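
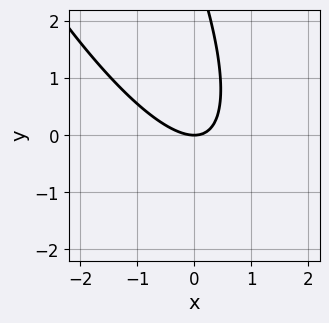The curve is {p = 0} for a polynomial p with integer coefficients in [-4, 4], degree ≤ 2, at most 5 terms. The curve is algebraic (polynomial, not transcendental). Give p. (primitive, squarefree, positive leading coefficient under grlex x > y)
1. Degree: the shape is more complex than any degree-1 curve, so deg p = 2.
2. Observable constraints: one x-axis crossing is at x = 0; it meets the y-axis at y = 0 (among the integer gridlines).
3. Matching integer coefficients to the picture gives p.

3*x^2 + 3*x*y + y^2 - 3*y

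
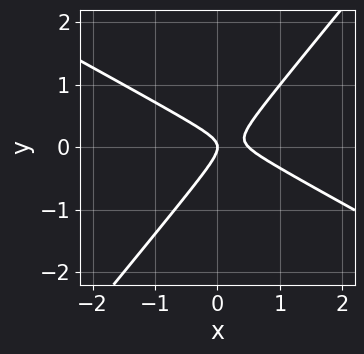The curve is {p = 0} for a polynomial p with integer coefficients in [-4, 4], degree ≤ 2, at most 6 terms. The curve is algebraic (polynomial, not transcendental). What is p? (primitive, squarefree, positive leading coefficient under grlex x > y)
Degree: no degree-1 curve has this shape, so deg p = 2.
From the axis intercepts and sections: it crosses the y-axis at the gridline y = 0; one x-axis crossing is at x = 0.
These observations pin down the coefficients.

2*x^2 + 2*x*y - 3*y^2 - x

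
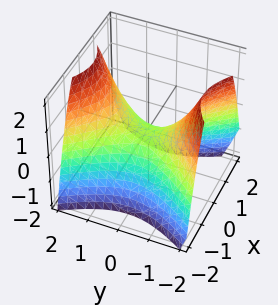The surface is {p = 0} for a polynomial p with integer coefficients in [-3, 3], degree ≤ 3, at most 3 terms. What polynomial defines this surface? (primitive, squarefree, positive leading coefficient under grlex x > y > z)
deg p = 2. A hyperbolic paraboloid; a quadric.
Symmetries: mirror symmetry y ↦ −y ⇒ only even powers of y; the x ↦ −x reflection is a symmetry, so x appears only in even powers.
Reading off the gridlines: it meets the x-axis at x = 0 (among the integer gridlines); one y-axis crossing is at y = 0.
Assembling these constraints gives the stated polynomial.

3*x^2 - 2*y^2 + 3*z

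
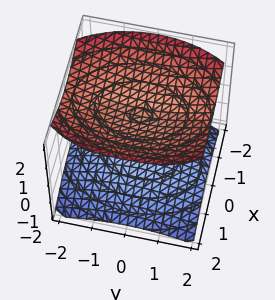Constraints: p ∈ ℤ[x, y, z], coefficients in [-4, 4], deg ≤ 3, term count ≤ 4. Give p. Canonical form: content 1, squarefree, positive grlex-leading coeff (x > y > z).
(a) The picture has 2 separate pieces. Treating them together as one polynomial.
(b) deg p = 2. Two sheets facing apart; a quadric.
(c) Symmetries: mirror symmetry y ↦ −y ⇒ only even powers of y; mirror symmetry x ↦ −x ⇒ only even powers of x; mirror symmetry z ↦ −z ⇒ only even powers of z.
(d) Against the integer gridlines: among the integer gridlines, it crosses the z-axis at z ∈ {-1, 1}; no y-intercept at any integer in the box.
(e) Matching integer coefficients to the picture gives p.

2*x^2 + y^2 - 3*z^2 + 3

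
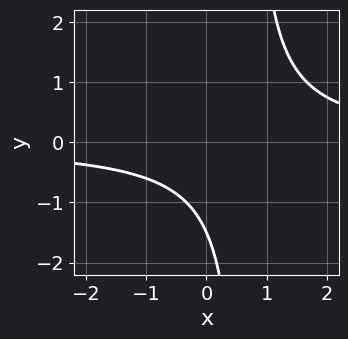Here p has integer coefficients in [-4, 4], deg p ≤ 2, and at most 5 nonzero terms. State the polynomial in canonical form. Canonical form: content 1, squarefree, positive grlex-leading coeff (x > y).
(a) Degree: the shape is more complex than any degree-1 curve, so deg p = 2.
(b) From the axis intercepts and sections: the curve avoids every integer x-axis point in the box.
(c) Fitting integer coefficients to these (and the overall shape) gives p.

3*x*y - 2*y - 3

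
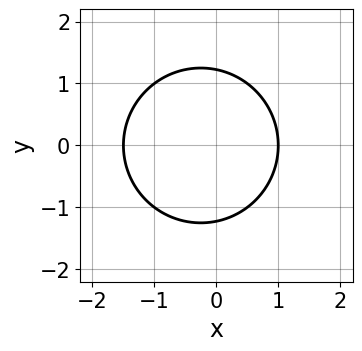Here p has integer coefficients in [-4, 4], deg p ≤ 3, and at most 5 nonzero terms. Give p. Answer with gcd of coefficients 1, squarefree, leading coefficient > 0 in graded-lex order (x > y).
2*x^2 + 2*y^2 + x - 3

Degree: the shape is more complex than any degree-1 curve, so deg p = 2.
Symmetries: mirror symmetry y ↦ −y ⇒ only even powers of y.
Checking where it meets the axes: it meets the x-axis at x = 1 (among the integer gridlines).
Assembling these constraints gives the stated polynomial.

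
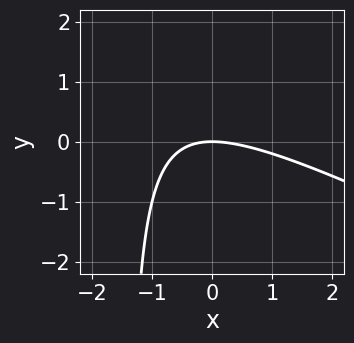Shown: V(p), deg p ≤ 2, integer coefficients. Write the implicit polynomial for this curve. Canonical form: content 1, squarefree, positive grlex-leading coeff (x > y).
x^2 + 2*x*y + 3*y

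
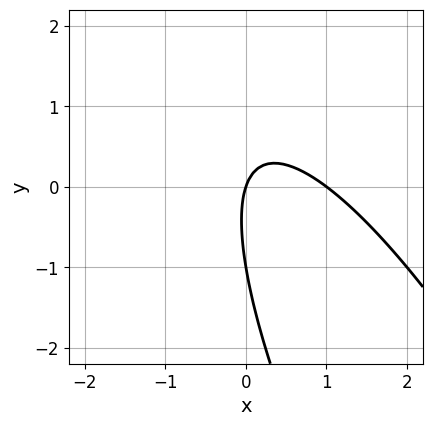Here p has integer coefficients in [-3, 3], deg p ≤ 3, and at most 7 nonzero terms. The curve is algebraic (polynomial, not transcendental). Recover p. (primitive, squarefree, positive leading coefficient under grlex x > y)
3*x^2 + 3*x*y + y^2 - 3*x + y

1. deg p = 2.
2. Observable constraints: the y-axis gridline crossings are at y ∈ {-1, 0}; among the integer gridlines, it crosses the x-axis at x ∈ {0, 1}.
3. The integer polynomial consistent with all of this is the stated p.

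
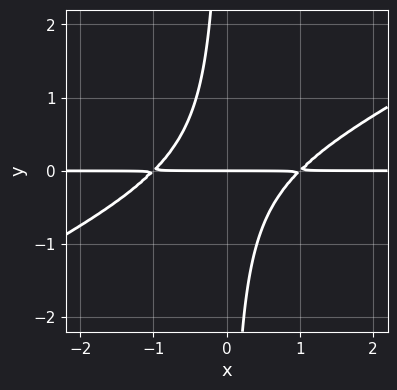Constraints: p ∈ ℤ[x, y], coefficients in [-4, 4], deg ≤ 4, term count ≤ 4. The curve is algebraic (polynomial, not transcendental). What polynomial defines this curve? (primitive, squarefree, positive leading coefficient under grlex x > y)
x^2*y - 2*x*y^2 - y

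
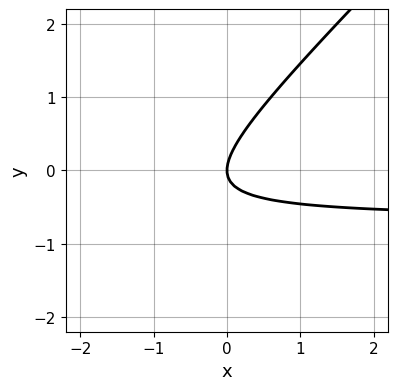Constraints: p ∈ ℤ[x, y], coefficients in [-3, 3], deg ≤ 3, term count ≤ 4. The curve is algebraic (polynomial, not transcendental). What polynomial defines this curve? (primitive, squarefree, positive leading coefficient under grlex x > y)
First, the degree is 2 — no degree-1 curve has this shape.
Then, from the visible intercepts: it crosses the y-axis at the gridline y = 0; one x-axis crossing is at x = 0.
Finally, fitting integer coefficients to these (and the overall shape) gives p.

3*x*y - 3*y^2 + 2*x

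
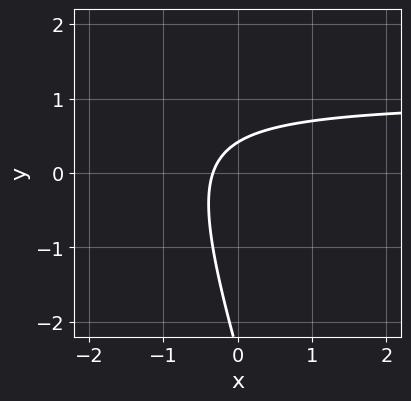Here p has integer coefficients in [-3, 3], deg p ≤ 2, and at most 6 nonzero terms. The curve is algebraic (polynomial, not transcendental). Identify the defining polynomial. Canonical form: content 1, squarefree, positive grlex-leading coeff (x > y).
First, degree: a generic line meets the curve in up to 2 points, so deg p = 2.
Finally, the integer polynomial consistent with all of this is the stated p.

3*x*y + y^2 - 3*x + 2*y - 1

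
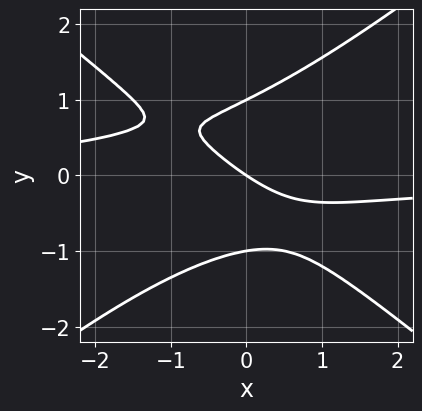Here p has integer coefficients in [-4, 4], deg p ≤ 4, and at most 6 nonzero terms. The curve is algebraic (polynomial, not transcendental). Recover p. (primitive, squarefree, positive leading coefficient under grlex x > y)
2*x^2*y - 3*y^3 + x*y + 2*x + 3*y

The degree is 3 — a generic line meets the curve in up to 3 points.
Against the integer gridlines: it meets the x-axis at x = 0 (among the integer gridlines); the y-axis gridline crossings are at y ∈ {-1, 0, 1}.
Assembling these constraints gives the stated polynomial.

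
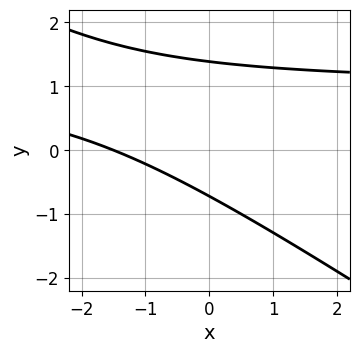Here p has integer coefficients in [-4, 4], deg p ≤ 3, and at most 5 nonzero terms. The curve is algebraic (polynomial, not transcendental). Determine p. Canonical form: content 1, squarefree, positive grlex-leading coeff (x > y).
2*x*y + 3*y^2 - 2*x - 2*y - 3

First, degree: the shape is more complex than any degree-1 curve, so deg p = 2.
Finally, matching integer coefficients to the picture gives p.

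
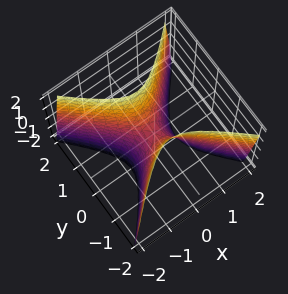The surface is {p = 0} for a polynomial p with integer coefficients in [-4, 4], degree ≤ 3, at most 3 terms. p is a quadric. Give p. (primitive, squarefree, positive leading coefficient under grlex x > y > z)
3*x^2 - 3*y^2 + z

(a) deg p = 2. A hyperbolic paraboloid; a quadric.
(b) Symmetries: it's symmetric under y → −y, forcing even powers of y; it's symmetric under x → −x, forcing even powers of x.
(c) From the axis intercepts and sections: it crosses the z-axis at the gridline z = 0; it crosses the x-axis at the gridline x = 0; it meets the y-axis at y = 0 (among the integer gridlines).
(d) Together with the visible shape, these determine p as stated.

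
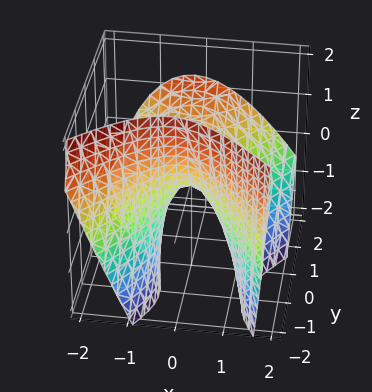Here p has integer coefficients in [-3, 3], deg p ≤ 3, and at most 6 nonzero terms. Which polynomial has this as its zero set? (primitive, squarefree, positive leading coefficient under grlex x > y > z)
Degree: no degree-1 surface has this shape, so deg p = 2.
Reading off the gridlines: one z-axis crossing is at z = 0; one y-axis crossing is at y = 0.
Putting this together gives p.

3*x^2 + x*z - 2*y^2 + 2*y*z + 2*z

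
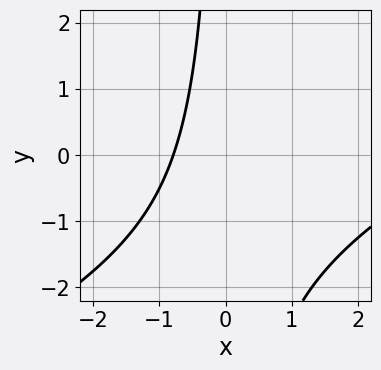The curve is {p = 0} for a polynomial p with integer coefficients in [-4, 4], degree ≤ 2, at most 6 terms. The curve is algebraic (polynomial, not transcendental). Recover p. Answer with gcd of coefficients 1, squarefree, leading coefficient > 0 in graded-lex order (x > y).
x^2 - 2*x*y - 3*x - 3

deg p = 2. A generic line meets the curve in up to 2 points.
Checking where it meets the axes: the curve avoids every integer y-axis point in the box.
The integer polynomial consistent with all of this is the stated p.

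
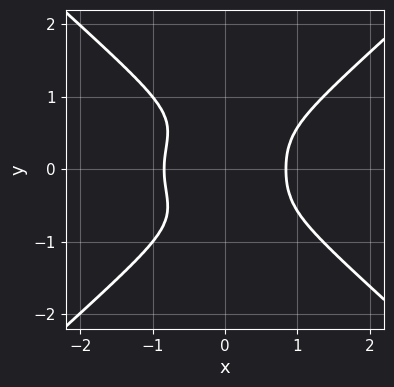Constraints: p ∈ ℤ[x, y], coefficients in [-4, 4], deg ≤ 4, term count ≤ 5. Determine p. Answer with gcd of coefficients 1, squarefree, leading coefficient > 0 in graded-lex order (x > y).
(a) deg p = 4. The shape is more complex than any degree-3 curve.
(b) Symmetries: the y ↦ −y reflection is a symmetry, so y appears only in even powers.
(c) From the axis intercepts and sections: it misses every integer gridline on the y-axis.
(d) Solving for integer coefficients yields p as stated.

2*x^4 - 3*y^4 - 2*x*y^2 - 1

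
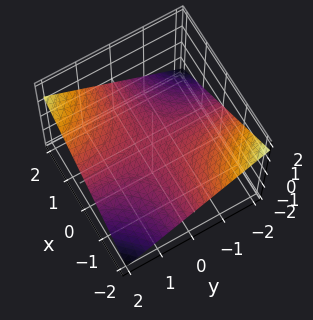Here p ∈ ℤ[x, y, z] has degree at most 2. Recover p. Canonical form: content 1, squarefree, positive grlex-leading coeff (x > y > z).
x*y - 3*z

(a) The degree is 2 — a hyperbolic paraboloid; a quadric.
(b) Against the integer gridlines: it crosses the z-axis at the gridline z = 0; the visible y-axis segment lies entirely on the surface.
(c) Assembling these constraints gives the stated polynomial. Check: (2, 0, 0) on the x-axis lies on the surface, and p(2, 0, 0) = 0. ✓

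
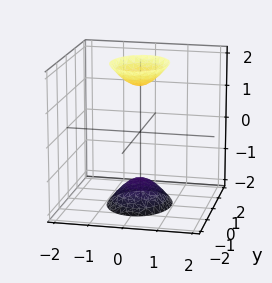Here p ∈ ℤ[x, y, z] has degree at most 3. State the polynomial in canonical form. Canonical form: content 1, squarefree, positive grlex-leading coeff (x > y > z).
(a) I count 2 distinct pieces. They look like related sheets of one shape, so recover p as a whole.
(b) Degree: two separate bowl-shaped sheets opening away from each other; a quadric, so deg p = 2.
(c) Symmetries: the z ↦ −z reflection is a symmetry, so z appears only in even powers; it's symmetric under y → −y, forcing even powers of y; the x ↦ −x reflection is a symmetry, so x appears only in even powers.
(d) Checking where it meets the axes: it misses every integer gridline on the y-axis; no x-intercept at any integer in the box.
(e) Together with the visible shape, these determine p as stated.

3*x^2 + 2*y^2 - z^2 + 2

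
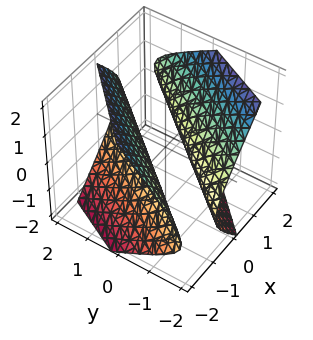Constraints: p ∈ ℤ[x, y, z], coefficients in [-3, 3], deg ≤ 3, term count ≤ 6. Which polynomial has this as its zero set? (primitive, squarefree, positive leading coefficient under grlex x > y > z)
2*x^2 - 3*x*y + y^2 + y*z - 2*z^2 - 1

I count 2 distinct pieces. They look like related sheets of one shape, so recover p as a whole.
The degree is 2 — no degree-1 surface has this shape.
Checking where it meets the axes: it misses every integer gridline on the z-axis; the y-axis gridline crossings are at y ∈ {-1, 1}.
Solving for integer coefficients yields p as stated.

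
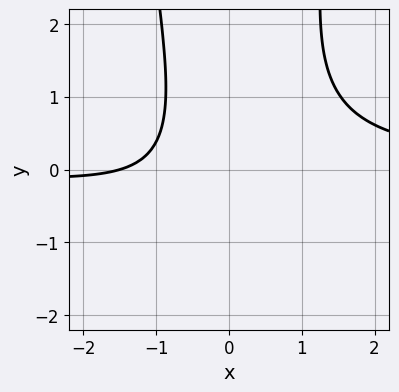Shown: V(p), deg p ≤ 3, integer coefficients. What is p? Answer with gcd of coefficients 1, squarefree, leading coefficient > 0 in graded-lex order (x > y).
1. The degree is 3 — a generic line meets the curve in up to 3 points.
2. Reading off the gridlines: it misses every integer gridline on the y-axis.
3. Assembling these constraints gives the stated polynomial.

3*x^2*y - y^2 - 2*x - 3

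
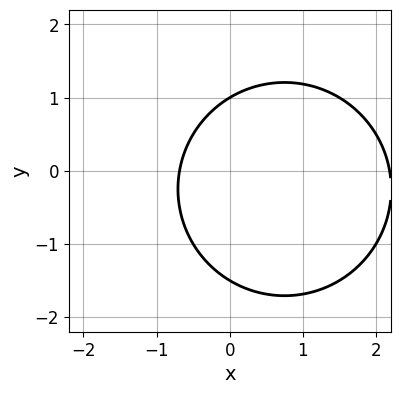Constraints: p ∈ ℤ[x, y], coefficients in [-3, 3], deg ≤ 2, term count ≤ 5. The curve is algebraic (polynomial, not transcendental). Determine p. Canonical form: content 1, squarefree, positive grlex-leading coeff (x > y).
2*x^2 + 2*y^2 - 3*x + y - 3

The degree is 2 — a generic line meets the curve in up to 2 points.
From the visible intercepts: it meets the y-axis at y = 1 (among the integer gridlines).
Assembling these constraints gives the stated polynomial.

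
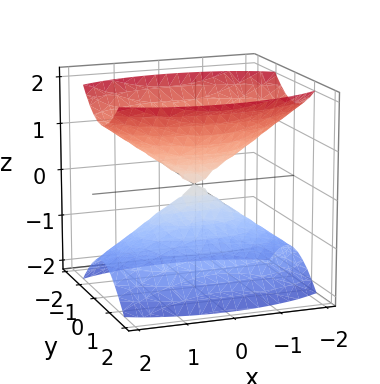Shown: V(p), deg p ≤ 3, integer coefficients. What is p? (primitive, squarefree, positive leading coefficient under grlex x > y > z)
x^2 + 3*y^2 - 2*z^2

The picture has 2 separate pieces. They look like related sheets of one shape, so recover p as a whole.
Degree: two nappes meeting at a single point; a quadric, so deg p = 2.
Symmetries: it's symmetric under y → −y, forcing even powers of y; it's symmetric under z → −z, forcing even powers of z; mirror symmetry x ↦ −x ⇒ only even powers of x.
Observable constraints: it crosses the x-axis at the gridline x = 0; one y-axis crossing is at y = 0; it meets the z-axis at z = 0 (among the integer gridlines).
Fitting integer coefficients to these (and the overall shape) gives p.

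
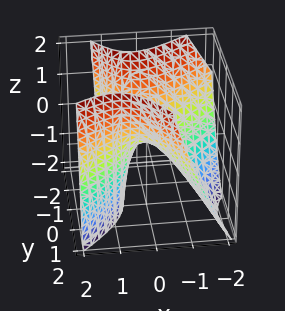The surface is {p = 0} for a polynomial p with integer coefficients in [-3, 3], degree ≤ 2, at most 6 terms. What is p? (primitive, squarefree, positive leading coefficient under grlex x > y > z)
3*x^2 - 2*x*y - 2*x*z - 2*y^2 + 2*z

Degree: the shape is more complex than any degree-1 surface, so deg p = 2.
From the visible intercepts: it crosses the x-axis at the gridline x = 0; it meets the z-axis at z = 0 (among the integer gridlines).
Together with the visible shape, these determine p as stated.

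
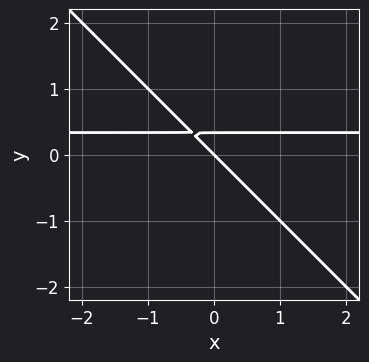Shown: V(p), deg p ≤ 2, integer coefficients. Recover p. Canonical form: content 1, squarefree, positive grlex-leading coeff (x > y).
3*x*y + 3*y^2 - x - y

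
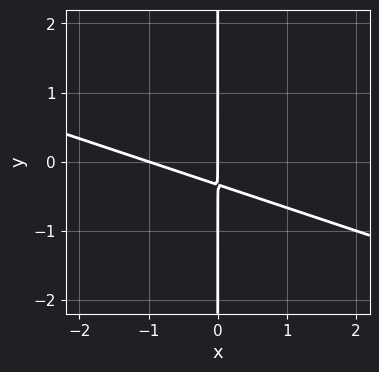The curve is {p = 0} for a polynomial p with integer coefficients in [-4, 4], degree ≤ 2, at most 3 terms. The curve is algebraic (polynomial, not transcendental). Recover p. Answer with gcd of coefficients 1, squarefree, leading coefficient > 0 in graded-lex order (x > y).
x^2 + 3*x*y + x

First, degree: no degree-1 curve has this shape, so deg p = 2.
Next, from the axis intercepts and sections: the x-axis gridline crossings are at x ∈ {-1, 0}; the visible y-axis segment lies entirely on the curve.
Finally, assembling these constraints gives the stated polynomial.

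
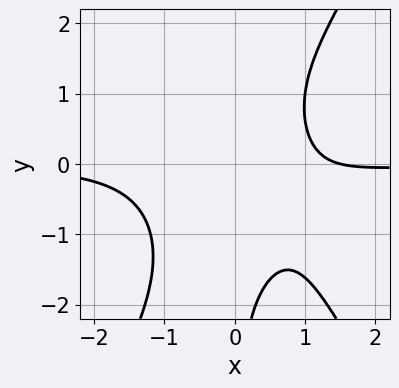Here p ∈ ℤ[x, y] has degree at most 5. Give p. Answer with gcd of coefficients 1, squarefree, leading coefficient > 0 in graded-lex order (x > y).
First, deg p = 4. The shape is more complex than any degree-3 curve.
Then, from the axis intercepts and sections: the curve avoids every integer y-axis point in the box.
Finally, fitting integer coefficients to these (and the overall shape) gives p.

3*x^3*y - x*y^3 - x^2*y + 2*x - 3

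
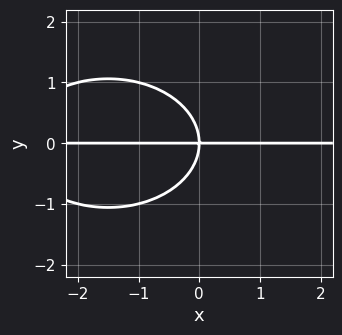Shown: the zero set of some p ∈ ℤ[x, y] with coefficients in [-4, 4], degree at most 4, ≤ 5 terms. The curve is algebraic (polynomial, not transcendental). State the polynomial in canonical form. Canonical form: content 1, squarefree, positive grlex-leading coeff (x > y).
x^2*y + 2*y^3 + 3*x*y

The degree is 3 — the shape is more complex than any degree-2 curve.
From the axis intercepts and sections: one y-axis crossing is at y = 0; the visible x-axis segment lies entirely on the curve.
Fitting integer coefficients to these (and the overall shape) gives p.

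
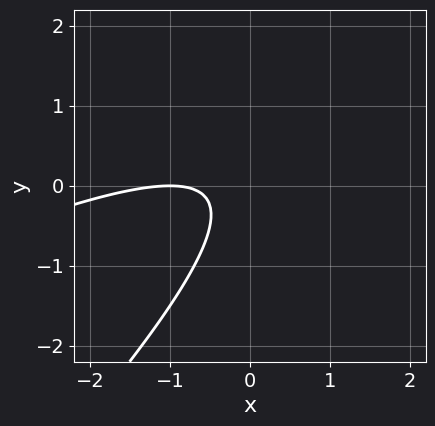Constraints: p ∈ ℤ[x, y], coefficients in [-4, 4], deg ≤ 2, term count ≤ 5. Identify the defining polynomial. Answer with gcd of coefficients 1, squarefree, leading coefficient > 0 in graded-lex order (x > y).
x^2 - 3*x*y + 2*y^2 + 2*x + 1

(a) deg p = 2. The shape is more complex than any degree-1 curve.
(b) Checking where it meets the axes: one x-axis crossing is at x = -1; the curve avoids every integer y-axis point in the box.
(c) These observations pin down the coefficients.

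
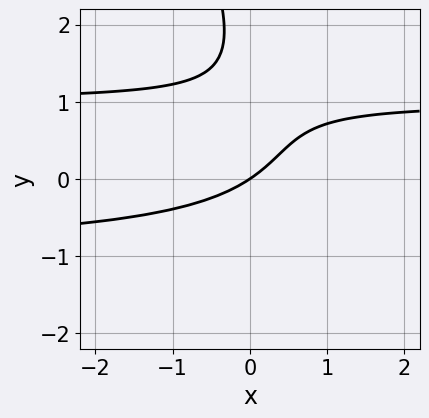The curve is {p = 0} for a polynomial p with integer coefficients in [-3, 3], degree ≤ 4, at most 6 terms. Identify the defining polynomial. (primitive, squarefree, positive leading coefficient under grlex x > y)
First, deg p = 3.
Next, reading off the gridlines: it meets the y-axis at y = 0 (among the integer gridlines); it crosses the x-axis at the gridline x = 0.
Finally, these observations pin down the coefficients.

2*x*y^2 + y^3 - 3*y^2 - 2*x + 3*y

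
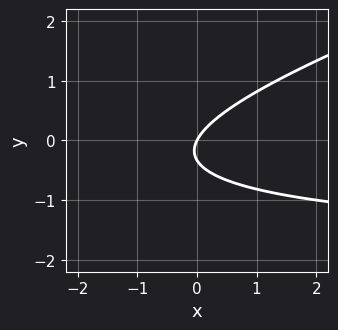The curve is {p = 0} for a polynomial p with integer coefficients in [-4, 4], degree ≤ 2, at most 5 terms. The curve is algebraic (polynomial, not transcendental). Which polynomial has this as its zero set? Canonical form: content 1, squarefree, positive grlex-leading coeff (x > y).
(a) Degree: the shape is more complex than any degree-1 curve, so deg p = 2.
(b) Observable constraints: one x-axis crossing is at x = 0; it crosses the y-axis at the gridline y = 0.
(c) These observations pin down the coefficients.

x*y - 3*y^2 + 2*x - y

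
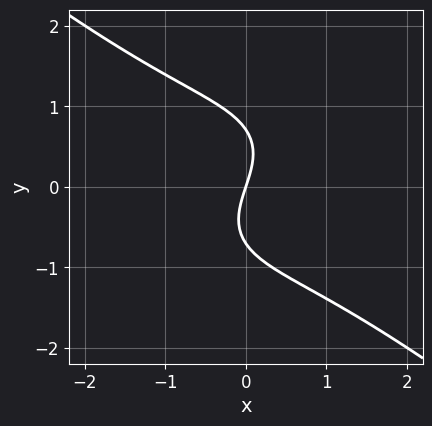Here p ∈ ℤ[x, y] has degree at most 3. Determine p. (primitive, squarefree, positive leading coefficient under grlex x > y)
x^3 + 2*y^3 + 3*x - y

First, deg p = 3. A generic line meets the curve in up to 3 points.
Next, observable constraints: it meets the y-axis at y = 0 (among the integer gridlines); it crosses the x-axis at the gridline x = 0.
Finally, the integer polynomial consistent with all of this is the stated p.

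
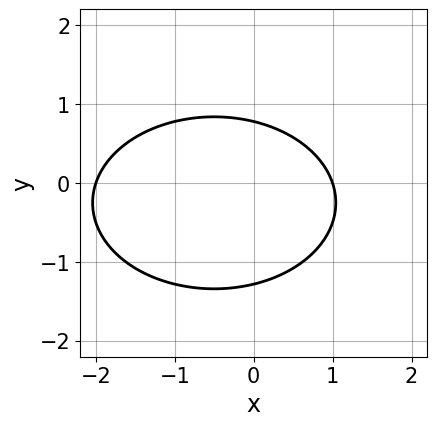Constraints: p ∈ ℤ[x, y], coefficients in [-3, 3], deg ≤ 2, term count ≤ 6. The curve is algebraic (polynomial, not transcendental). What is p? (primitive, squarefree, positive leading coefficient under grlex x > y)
deg p = 2. The shape is more complex than any degree-1 curve.
From the axis intercepts and sections: among the integer gridlines, it crosses the x-axis at x ∈ {-2, 1}.
Matching integer coefficients to the picture gives p.

x^2 + 2*y^2 + x + y - 2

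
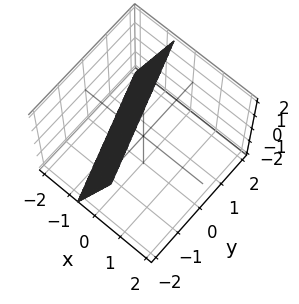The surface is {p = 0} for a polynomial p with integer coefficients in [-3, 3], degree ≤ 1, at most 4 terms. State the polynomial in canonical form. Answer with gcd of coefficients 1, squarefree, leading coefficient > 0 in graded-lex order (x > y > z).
3*x + y - z + 2

1. deg p = 1. The surface is flat (a plane).
2. Checking where it meets the axes: one y-axis crossing is at y = -2; it meets the z-axis at z = 2 (among the integer gridlines).
3. Fitting integer coefficients to these (and the overall shape) gives p.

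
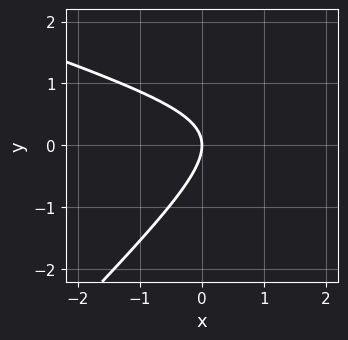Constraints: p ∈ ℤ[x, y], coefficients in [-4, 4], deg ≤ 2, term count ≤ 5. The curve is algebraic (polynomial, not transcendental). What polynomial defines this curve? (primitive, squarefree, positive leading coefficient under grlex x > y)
x^2 + 2*x*y - 3*y^2 - 3*x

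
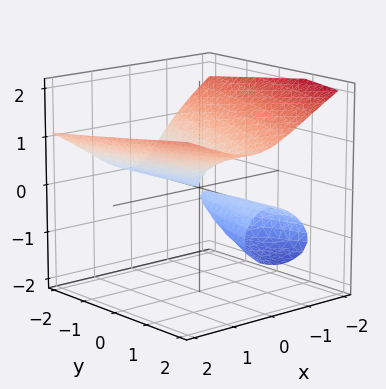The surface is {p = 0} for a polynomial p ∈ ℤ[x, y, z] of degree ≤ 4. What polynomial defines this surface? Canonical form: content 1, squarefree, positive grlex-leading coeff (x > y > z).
There are 2 components.
Degree: a generic line meets the surface in up to 3 points, so deg p = 3.
From the axis intercepts and sections: the visible y-axis segment lies entirely on the surface; it crosses the x-axis at the gridline x = 0; it meets the z-axis at z = 0 (among the integer gridlines).
These observations pin down the coefficients.

3*z^3 - 3*x^2 + 2*x*z - 2*y*z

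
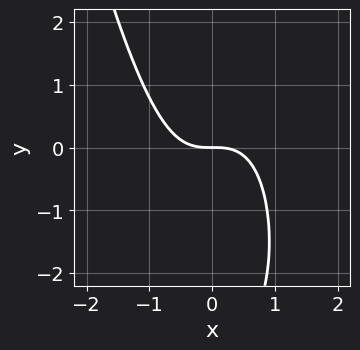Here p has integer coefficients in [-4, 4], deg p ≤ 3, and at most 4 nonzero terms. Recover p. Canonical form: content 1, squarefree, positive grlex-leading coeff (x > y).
1. Degree: no degree-2 curve has this shape, so deg p = 3.
2. Reading off the gridlines: it meets the y-axis at y = 0 (among the integer gridlines); one x-axis crossing is at x = 0.
3. Assembling these constraints gives the stated polynomial.

3*x^3 + y^2 + 3*y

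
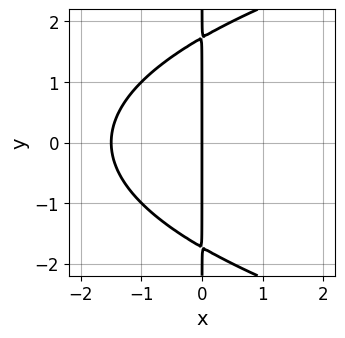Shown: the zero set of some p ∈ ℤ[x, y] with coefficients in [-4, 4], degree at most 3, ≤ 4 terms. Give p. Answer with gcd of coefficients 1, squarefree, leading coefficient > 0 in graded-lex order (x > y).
x*y^2 - 2*x^2 - 3*x

(a) deg p = 3.
(b) Symmetries: mirror symmetry y ↦ −y ⇒ only even powers of y.
(c) From the visible intercepts: it crosses the x-axis at the gridline x = 0; the visible y-axis segment lies entirely on the curve.
(d) These observations pin down the coefficients.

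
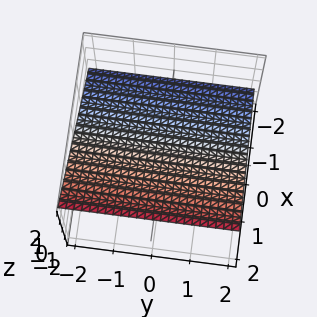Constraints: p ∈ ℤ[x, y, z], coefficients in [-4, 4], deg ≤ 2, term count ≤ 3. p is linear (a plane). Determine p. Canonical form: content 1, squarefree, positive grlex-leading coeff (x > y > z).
(a) deg p = 1. The surface is flat (a plane).
(b) Reading off the gridlines: no y-intercept at any integer in the box; one x-axis crossing is at x = -1.
(c) These observations pin down the coefficients.

2*x - 3*z + 2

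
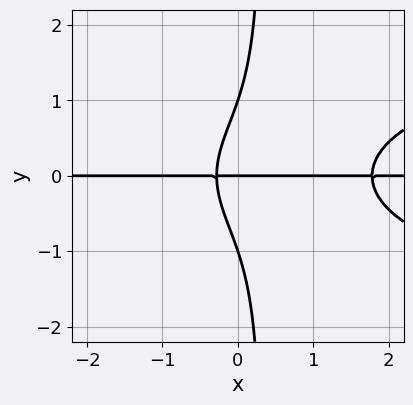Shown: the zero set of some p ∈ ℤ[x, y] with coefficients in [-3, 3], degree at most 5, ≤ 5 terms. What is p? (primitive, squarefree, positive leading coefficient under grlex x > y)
(a) deg p = 4. A generic line meets the curve in up to 4 points.
(b) Against the integer gridlines: every point of the x-axis in the box is on the curve; the y-axis gridline crossings are at y ∈ {-1, 0, 1}.
(c) The integer polynomial consistent with all of this is the stated p.

3*x*y^3 - 2*x^2*y - y^3 + 3*x*y + y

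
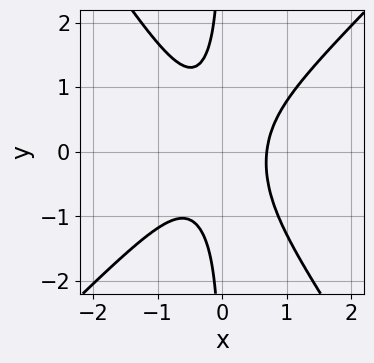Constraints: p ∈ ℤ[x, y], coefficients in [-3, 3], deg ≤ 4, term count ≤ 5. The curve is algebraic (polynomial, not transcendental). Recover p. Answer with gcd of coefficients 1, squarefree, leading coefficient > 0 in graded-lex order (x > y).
First, the degree is 3 — a generic line meets the curve in up to 3 points.
Next, reading off the gridlines: the curve avoids every integer y-axis point in the box.
Finally, matching integer coefficients to the picture gives p.

3*x^3 - x^2*y - 2*x*y^2 - 1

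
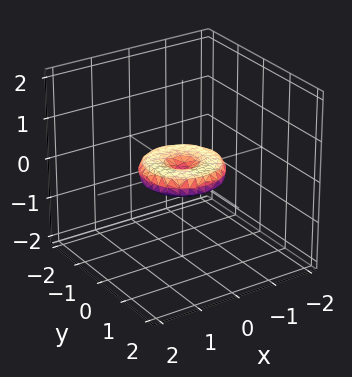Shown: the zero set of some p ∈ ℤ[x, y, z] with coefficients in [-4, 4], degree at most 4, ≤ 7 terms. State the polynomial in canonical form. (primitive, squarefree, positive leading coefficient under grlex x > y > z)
x^4 + 2*x^2*y^2 + y^4 - x^2 - y^2 + 3*z^2

(a) The degree is 4 — no degree-3 surface has this shape.
(b) Symmetry: the z-axis is an axis of rotation, so x and y enter only as x² + y².
(c) Checking where it meets the axes: it crosses the z-axis at the gridline z = 0; the y-axis gridline crossings are at y ∈ {-1, 0, 1}; a circular section at z = 0 has radius exactly 1.
(d) Together with the visible shape, these determine p as stated.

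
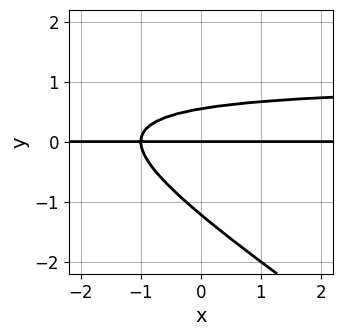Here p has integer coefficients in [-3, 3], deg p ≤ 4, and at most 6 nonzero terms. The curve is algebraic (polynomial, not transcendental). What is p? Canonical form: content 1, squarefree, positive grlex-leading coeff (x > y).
2*x*y^2 + 3*y^3 - 2*x*y + 2*y^2 - 2*y

First, the degree is 3 — no degree-2 curve has this shape.
Next, reading off the gridlines: it meets the y-axis at y = 0 (among the integer gridlines); the visible x-axis segment lies entirely on the curve.
Finally, fitting integer coefficients to these (and the overall shape) gives p.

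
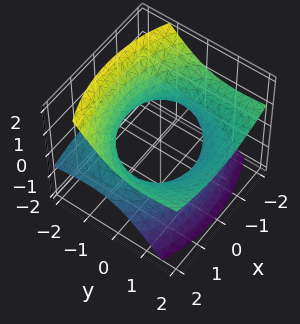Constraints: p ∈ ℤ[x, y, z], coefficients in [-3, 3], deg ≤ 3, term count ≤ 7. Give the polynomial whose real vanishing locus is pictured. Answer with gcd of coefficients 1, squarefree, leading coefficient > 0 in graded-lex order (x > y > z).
x^2 + y^2 - 3*y*z - 3*z^2 - 2

1. Degree: a generic line meets the surface in up to 2 points, so deg p = 2.
2. From the visible intercepts: no z-intercept at any integer in the box.
3. Assembling these constraints gives the stated polynomial.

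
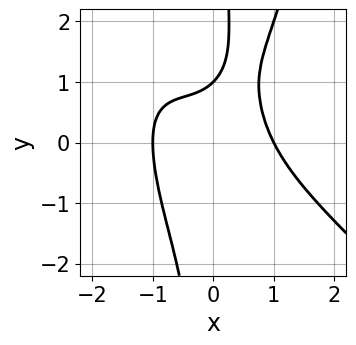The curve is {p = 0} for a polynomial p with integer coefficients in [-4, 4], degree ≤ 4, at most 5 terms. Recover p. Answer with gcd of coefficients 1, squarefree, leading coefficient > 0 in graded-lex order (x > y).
1. Degree: the shape is more complex than any degree-3 curve, so deg p = 4.
2. Against the integer gridlines: among the integer gridlines, it crosses the x-axis at x ∈ {-1, 1}; it meets the y-axis at y = 1 (among the integer gridlines).
3. Fitting integer coefficients to these (and the overall shape) gives p.

x^4 + x^3*y - x*y^2 + y - 1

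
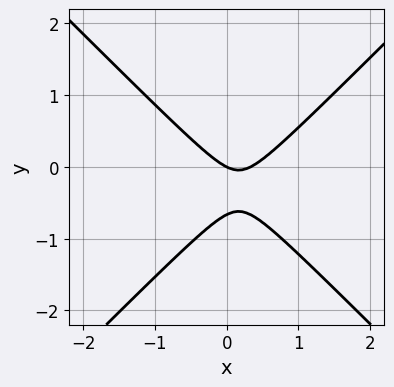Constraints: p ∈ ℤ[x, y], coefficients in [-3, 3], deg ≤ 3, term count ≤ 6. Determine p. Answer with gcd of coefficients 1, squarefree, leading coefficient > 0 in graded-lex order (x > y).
3*x^2 - 3*y^2 - x - 2*y

deg p = 2. The shape is more complex than any degree-1 curve.
Observable constraints: one y-axis crossing is at y = 0; it crosses the x-axis at the gridline x = 0.
Assembling these constraints gives the stated polynomial.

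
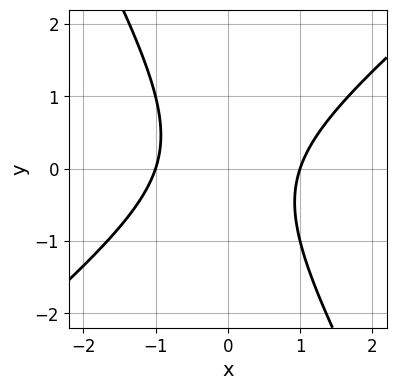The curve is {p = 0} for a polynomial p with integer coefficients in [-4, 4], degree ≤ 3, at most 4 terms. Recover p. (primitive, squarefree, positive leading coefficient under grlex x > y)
3*x^2 - 2*x*y - 2*y^2 - 3

The degree is 2 — the shape is more complex than any degree-1 curve.
Reading off the gridlines: among the integer gridlines, it crosses the x-axis at x ∈ {-1, 1}; it misses every integer gridline on the y-axis.
Putting this together gives p.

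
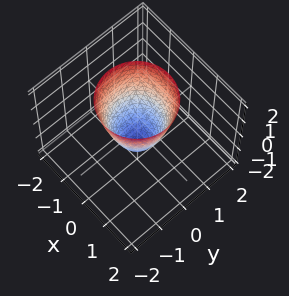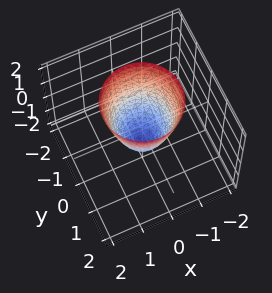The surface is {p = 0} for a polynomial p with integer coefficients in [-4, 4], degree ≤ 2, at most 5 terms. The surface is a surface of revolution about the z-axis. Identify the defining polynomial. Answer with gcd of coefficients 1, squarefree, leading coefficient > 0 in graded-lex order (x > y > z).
The degree is 2 — a generic line meets the surface in up to 2 points.
Symmetries: every cross-section ⟂ z is a circle, so x, y appear only via x² + y².
Reading off the gridlines: it meets the z-axis at z = -1 (among the integer gridlines); a circular section at z = 1 has radius exactly 1.
The integer polynomial consistent with all of this is the stated p.

2*x^2 + 2*y^2 - z - 1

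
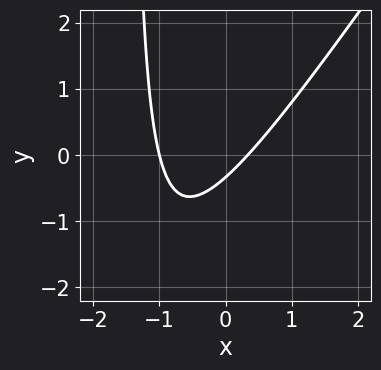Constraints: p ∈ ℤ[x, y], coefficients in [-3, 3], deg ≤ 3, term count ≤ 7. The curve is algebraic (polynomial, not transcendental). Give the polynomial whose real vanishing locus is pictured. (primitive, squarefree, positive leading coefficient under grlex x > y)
3*x^2 - 2*x*y + 2*x - 3*y - 1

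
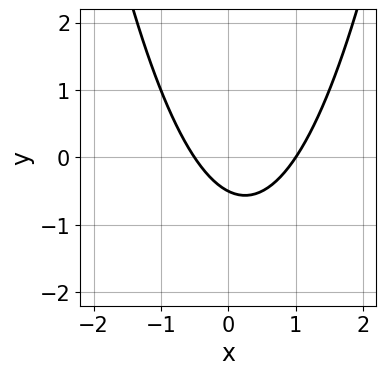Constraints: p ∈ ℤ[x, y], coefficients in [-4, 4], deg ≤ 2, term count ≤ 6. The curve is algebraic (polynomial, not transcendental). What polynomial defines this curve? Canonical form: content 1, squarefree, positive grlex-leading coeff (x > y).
2*x^2 - x - 2*y - 1

First, the degree is 2 — a generic line meets the curve in up to 2 points.
Then, observable constraints: it crosses the x-axis at the gridline x = 1.
Finally, these observations pin down the coefficients.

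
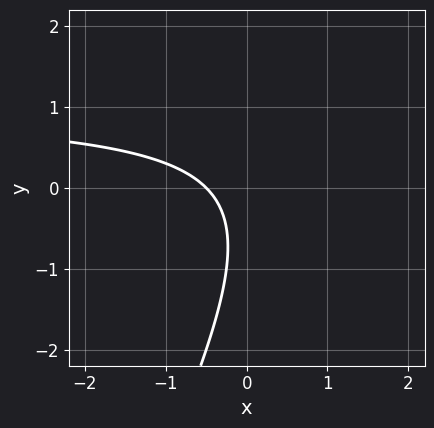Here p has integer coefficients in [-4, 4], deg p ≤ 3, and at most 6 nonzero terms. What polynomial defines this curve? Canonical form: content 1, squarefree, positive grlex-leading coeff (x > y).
(a) deg p = 2.
(b) From the axis intercepts and sections: it misses every integer gridline on the y-axis.
(c) Together with the visible shape, these determine p as stated.

2*x*y - y^2 - 2*x - y - 1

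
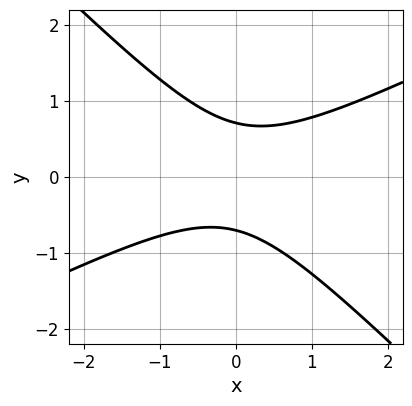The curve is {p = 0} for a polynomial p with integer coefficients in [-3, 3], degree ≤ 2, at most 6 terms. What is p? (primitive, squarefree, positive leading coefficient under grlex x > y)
x^2 - x*y - 2*y^2 + 1

First, degree: no degree-1 curve has this shape, so deg p = 2.
Next, from the axis intercepts and sections: no x-intercept at any integer in the box.
Finally, assembling these constraints gives the stated polynomial.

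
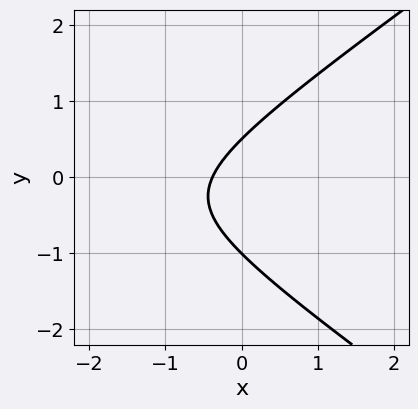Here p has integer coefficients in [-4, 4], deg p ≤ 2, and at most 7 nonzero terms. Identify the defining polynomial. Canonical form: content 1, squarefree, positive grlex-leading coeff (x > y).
x^2 - 2*y^2 + 3*x - y + 1

Degree: a generic line meets the curve in up to 2 points, so deg p = 2.
From the axis intercepts and sections: it crosses the y-axis at the gridline y = -1.
Solving for integer coefficients yields p as stated.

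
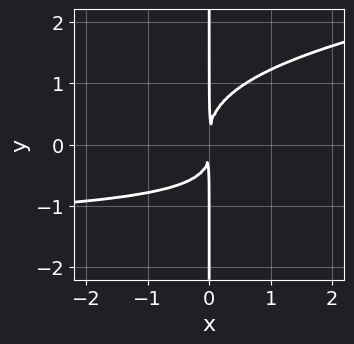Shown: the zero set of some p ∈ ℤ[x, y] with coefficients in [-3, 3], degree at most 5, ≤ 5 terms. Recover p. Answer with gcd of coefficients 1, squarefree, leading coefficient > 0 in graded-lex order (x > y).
3*x*y^3 - 2*x^2*y - 3*x^2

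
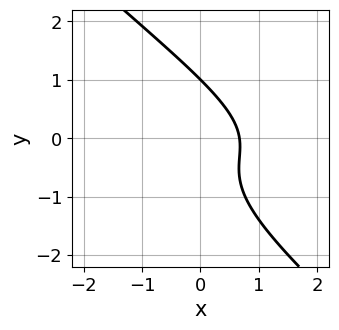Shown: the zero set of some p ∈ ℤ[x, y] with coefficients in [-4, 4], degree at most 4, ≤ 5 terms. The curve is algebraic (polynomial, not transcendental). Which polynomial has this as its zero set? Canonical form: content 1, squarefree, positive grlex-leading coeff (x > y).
x^2*y + 3*x*y^2 + 2*y^3 + 3*x - 2

(a) deg p = 3.
(b) Against the integer gridlines: it crosses the y-axis at the gridline y = 1.
(c) Together with the visible shape, these determine p as stated.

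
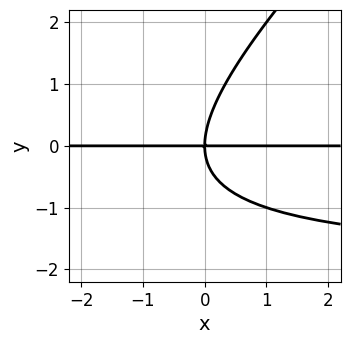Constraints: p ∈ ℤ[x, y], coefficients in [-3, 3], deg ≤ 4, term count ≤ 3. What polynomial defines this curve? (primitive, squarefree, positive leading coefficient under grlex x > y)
1. Degree: the shape is more complex than any degree-2 curve, so deg p = 3.
2. From the visible intercepts: one y-axis crossing is at y = 0; the visible x-axis segment lies entirely on the curve.
3. Putting this together gives p.

x*y^2 - y^3 + 2*x*y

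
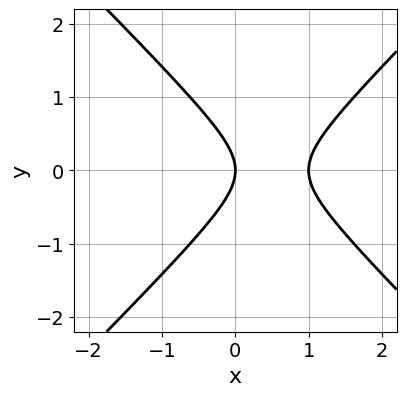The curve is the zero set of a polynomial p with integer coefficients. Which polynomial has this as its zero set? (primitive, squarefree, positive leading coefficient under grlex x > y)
The degree is 2 — the shape is more complex than any degree-1 curve.
Symmetries: it's symmetric under y → −y, forcing even powers of y.
Checking where it meets the axes: the x-axis gridline crossings are at x ∈ {0, 1}; it crosses the y-axis at the gridline y = 0.
These observations pin down the coefficients.

x^2 - y^2 - x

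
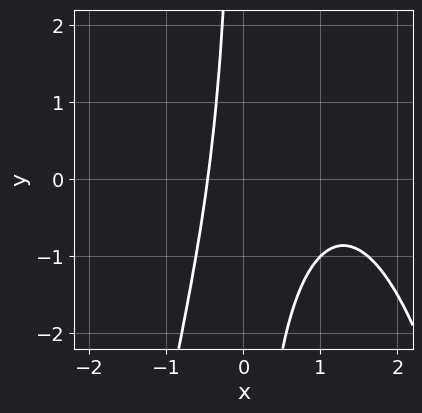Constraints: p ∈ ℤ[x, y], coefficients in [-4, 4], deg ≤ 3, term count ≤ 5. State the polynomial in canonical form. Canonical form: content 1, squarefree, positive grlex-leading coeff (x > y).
First, the degree is 3 — the shape is more complex than any degree-2 curve.
Next, observable constraints: the curve avoids every integer y-axis point in the box.
Finally, these observations pin down the coefficients.

x^3 - 2*x^2 + x*y + x + 1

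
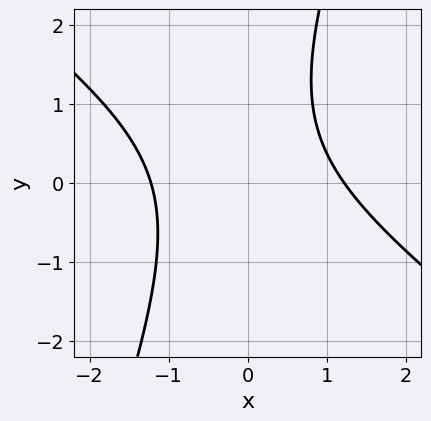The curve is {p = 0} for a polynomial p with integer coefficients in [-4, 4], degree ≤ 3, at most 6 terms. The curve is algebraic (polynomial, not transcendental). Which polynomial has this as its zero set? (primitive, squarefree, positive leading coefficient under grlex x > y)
First, degree: the shape is more complex than any degree-1 curve, so deg p = 2.
Then, against the integer gridlines: it misses every integer gridline on the y-axis.
Finally, solving for integer coefficients yields p as stated.

2*x^2 + 2*x*y - y^2 + y - 3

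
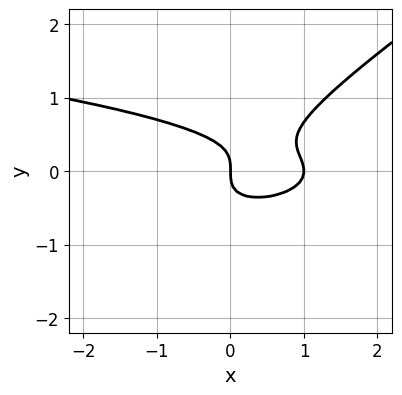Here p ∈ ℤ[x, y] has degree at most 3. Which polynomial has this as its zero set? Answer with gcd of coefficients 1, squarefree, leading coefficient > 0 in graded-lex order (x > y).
First, degree: a generic line meets the curve in up to 3 points, so deg p = 3.
Then, checking where it meets the axes: the x-axis gridline crossings are at x ∈ {0, 1}; it crosses the y-axis at the gridline y = 0.
Finally, fitting integer coefficients to these (and the overall shape) gives p.

2*x*y^2 - 3*y^3 + x^2 - x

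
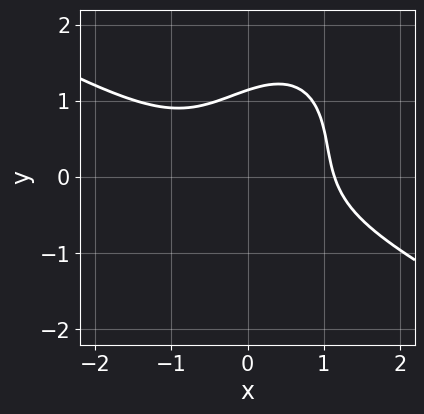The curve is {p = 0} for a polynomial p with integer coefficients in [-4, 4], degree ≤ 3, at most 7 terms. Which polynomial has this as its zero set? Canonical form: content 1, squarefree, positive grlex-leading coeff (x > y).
2*x^3 + 2*x^2*y - 2*x*y^2 + 2*y^3 - 3

(a) deg p = 3. A generic line meets the curve in up to 3 points.
(b) The integer polynomial consistent with all of this is the stated p.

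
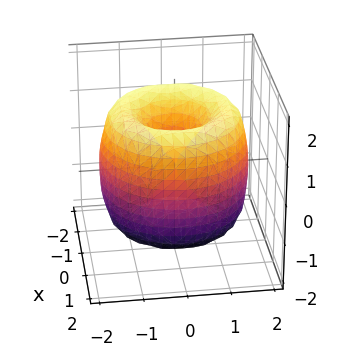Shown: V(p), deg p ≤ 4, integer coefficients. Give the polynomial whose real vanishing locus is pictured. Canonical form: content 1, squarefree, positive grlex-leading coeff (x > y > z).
(a) deg p = 4.
(b) Symmetries: every cross-section ⟂ z is a circle, so x, y appear only via x² + y².
(c) Observable constraints: one z-axis crossing is at z = 0; it crosses the y-axis at the gridline y = 0.
(d) The integer polynomial consistent with all of this is the stated p.

x^4 + 2*x^2*y^2 + y^4 - 3*x^2 - 3*y^2 + z^2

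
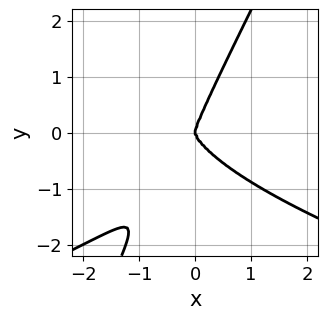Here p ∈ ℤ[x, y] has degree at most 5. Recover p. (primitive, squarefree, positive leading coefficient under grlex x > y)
2*x*y^3 - y^4 + 2*x^3

First, degree: no degree-3 curve has this shape, so deg p = 4.
Next, reading off the gridlines: one y-axis crossing is at y = 0; one x-axis crossing is at x = 0.
Finally, fitting integer coefficients to these (and the overall shape) gives p.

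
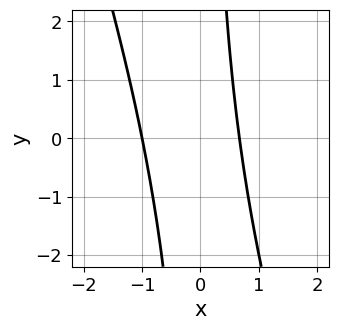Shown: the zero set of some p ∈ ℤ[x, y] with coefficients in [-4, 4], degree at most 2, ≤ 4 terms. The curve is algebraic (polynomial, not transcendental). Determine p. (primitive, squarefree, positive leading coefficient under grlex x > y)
3*x^2 + x*y + x - 2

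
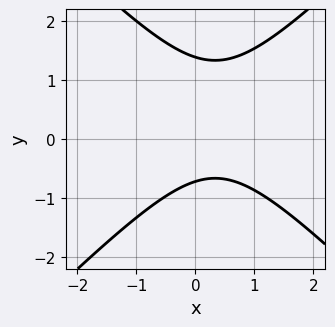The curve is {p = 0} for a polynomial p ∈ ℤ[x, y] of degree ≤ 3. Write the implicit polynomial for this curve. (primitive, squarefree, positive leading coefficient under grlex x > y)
3*x^2 - 3*y^2 - 2*x + 2*y + 3

First, the degree is 2 — a generic line meets the curve in up to 2 points.
Then, against the integer gridlines: no x-intercept at any integer in the box.
Finally, assembling these constraints gives the stated polynomial.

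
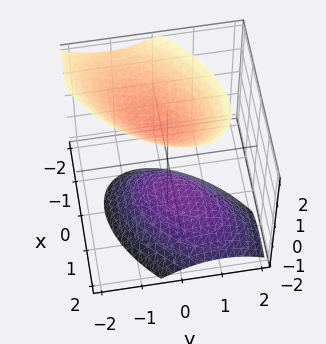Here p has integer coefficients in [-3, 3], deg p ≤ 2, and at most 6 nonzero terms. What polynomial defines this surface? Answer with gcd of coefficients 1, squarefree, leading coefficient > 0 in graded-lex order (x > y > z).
3*x^2 - 3*x*y + 2*x*z + 3*y^2 - 2*z^2 + 2

First, I count 2 distinct pieces. Treating them together as one polynomial.
Then, degree: the shape is more complex than any degree-1 surface, so deg p = 2.
Then, against the integer gridlines: it misses every integer gridline on the y-axis; it misses every integer gridline on the x-axis; among the integer gridlines, it crosses the z-axis at z ∈ {-1, 1}.
Finally, solving for integer coefficients yields p as stated.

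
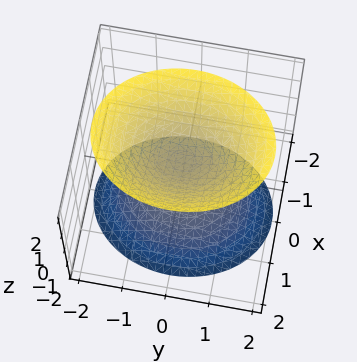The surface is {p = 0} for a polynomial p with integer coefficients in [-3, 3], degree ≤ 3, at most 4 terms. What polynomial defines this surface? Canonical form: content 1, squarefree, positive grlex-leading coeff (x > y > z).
3*x^2 + 2*y^2 - 2*z^2 + 1

(a) I count 2 distinct pieces. They look like related sheets of one shape, so recover p as a whole.
(b) The degree is 2 — two sheets facing apart; a quadric.
(c) Symmetries: mirror symmetry x ↦ −x ⇒ only even powers of x; mirror symmetry z ↦ −z ⇒ only even powers of z; mirror symmetry y ↦ −y ⇒ only even powers of y.
(d) Observable constraints: it misses every integer gridline on the x-axis; the surface avoids every integer y-axis point in the box.
(e) The integer polynomial consistent with all of this is the stated p.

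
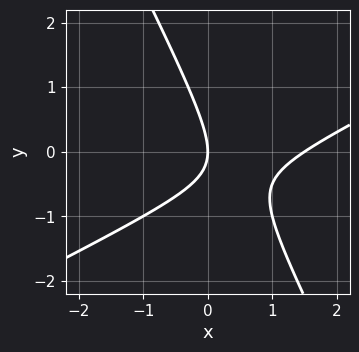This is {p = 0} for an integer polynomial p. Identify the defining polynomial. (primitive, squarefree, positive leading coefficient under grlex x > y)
2*x^2 - 3*x*y - 2*y^2 - 3*x

Degree: the shape is more complex than any degree-1 curve, so deg p = 2.
Checking where it meets the axes: it crosses the y-axis at the gridline y = 0; it crosses the x-axis at the gridline x = 0.
Fitting integer coefficients to these (and the overall shape) gives p.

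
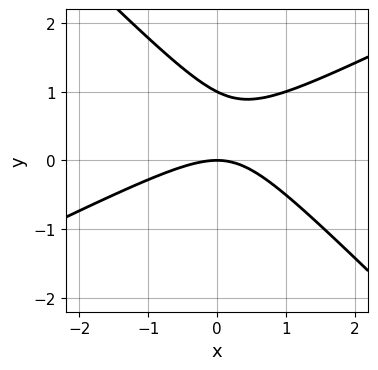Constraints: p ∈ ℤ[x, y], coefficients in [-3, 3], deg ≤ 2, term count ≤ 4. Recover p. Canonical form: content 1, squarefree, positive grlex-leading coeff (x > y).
(a) Degree: no degree-1 curve has this shape, so deg p = 2.
(b) Reading off the gridlines: it meets the x-axis at x = 0 (among the integer gridlines); among the integer gridlines, it crosses the y-axis at y ∈ {0, 1}.
(c) The integer polynomial consistent with all of this is the stated p.

x^2 - x*y - 2*y^2 + 2*y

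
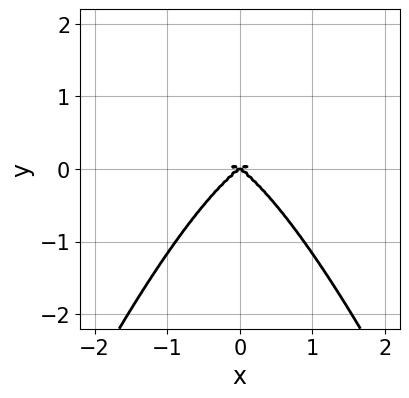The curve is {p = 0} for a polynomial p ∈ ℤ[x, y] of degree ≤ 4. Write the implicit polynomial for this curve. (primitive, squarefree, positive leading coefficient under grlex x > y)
(a) deg p = 4.
(b) Symmetries: it's symmetric under x → −x, forcing even powers of x.
(c) From the axis intercepts and sections: one y-axis crossing is at y = 0; it crosses the x-axis at the gridline x = 0.
(d) Together with the visible shape, these determine p as stated.

2*x^4 - x^2*y + 2*y^3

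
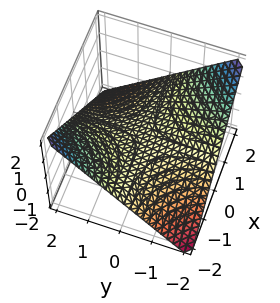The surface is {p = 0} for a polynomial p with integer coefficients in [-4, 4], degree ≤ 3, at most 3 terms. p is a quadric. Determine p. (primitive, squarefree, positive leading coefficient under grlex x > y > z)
x*y + 2*z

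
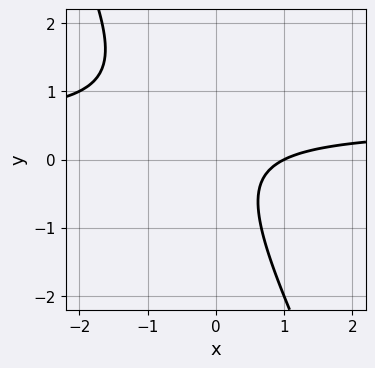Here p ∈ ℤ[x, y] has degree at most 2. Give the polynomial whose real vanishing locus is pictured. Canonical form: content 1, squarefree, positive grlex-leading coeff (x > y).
First, the degree is 2 — no degree-1 curve has this shape.
Next, checking where it meets the axes: the curve avoids every integer y-axis point in the box; it crosses the x-axis at the gridline x = 1.
Finally, the integer polynomial consistent with all of this is the stated p.

2*x*y + y^2 - x + 1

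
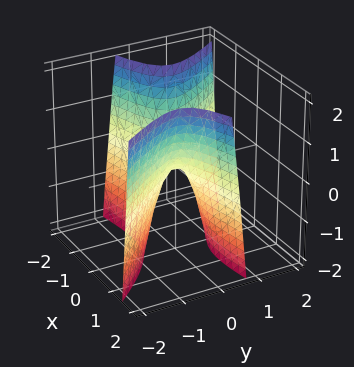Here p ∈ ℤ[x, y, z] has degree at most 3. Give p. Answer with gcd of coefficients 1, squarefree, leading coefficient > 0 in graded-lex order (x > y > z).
deg p = 2. The shape is more complex than any degree-1 surface.
From the visible intercepts: one z-axis crossing is at z = 0; one x-axis crossing is at x = 0.
Putting this together gives p.

x^2 - 3*x*y - 3*y^2 - z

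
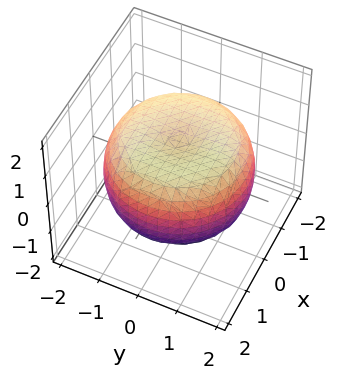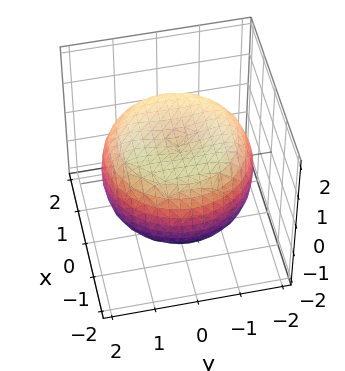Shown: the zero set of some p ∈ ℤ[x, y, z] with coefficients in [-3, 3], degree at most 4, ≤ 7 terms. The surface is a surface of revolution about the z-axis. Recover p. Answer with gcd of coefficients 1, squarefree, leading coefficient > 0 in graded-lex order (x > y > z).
First, degree: no degree-3 surface has this shape, so deg p = 4.
Next, symmetries: every cross-section ⟂ z is a circle, so x, y appear only via x² + y².
Then, reading off the gridlines: a circular section at z = -1 has radius between 1 and 2; the z-axis gridline crossings are at z ∈ {-1, 1}.
Finally, together with the visible shape, these determine p as stated.

x^4 + 2*x^2*y^2 + y^4 - 2*x^2 - 2*y^2 + 3*z^2 - 3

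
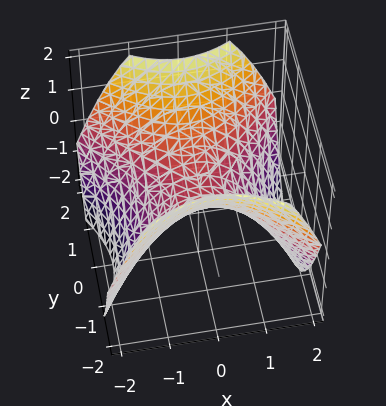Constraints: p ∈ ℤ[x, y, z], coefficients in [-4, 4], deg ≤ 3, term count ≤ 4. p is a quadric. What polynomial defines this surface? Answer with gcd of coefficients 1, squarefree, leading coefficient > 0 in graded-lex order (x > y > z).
1. Degree: a hyperbolic paraboloid; a quadric, so deg p = 2.
2. Symmetries: it's symmetric under y → −y, forcing even powers of y; mirror symmetry x ↦ −x ⇒ only even powers of x.
3. Against the integer gridlines: it meets the y-axis at y = 0 (among the integer gridlines); one x-axis crossing is at x = 0.
4. Putting this together gives p.

2*x^2 - 2*y^2 + 3*z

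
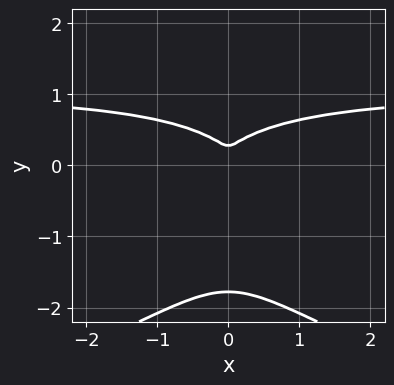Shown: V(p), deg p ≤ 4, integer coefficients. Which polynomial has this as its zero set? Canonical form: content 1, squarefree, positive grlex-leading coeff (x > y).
2*y^4 + 2*x^2*y + 3*y^3 - 2*x^2 - y^2

1. Degree: the shape is more complex than any degree-3 curve, so deg p = 4.
2. Symmetries: mirror symmetry x ↦ −x ⇒ only even powers of x.
3. Matching integer coefficients to the picture gives p.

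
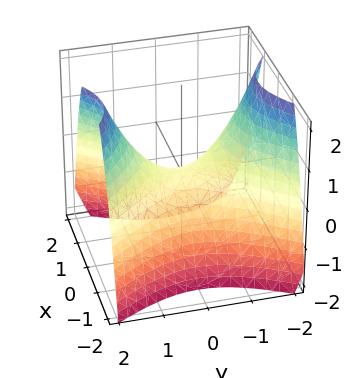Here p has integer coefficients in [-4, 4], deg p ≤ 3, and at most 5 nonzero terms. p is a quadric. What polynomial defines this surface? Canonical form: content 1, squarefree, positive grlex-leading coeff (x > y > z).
First, the degree is 2 — a saddle surface; a quadric.
Next, symmetries: it's symmetric under x → −x, forcing even powers of x; it's symmetric under y → −y, forcing even powers of y.
Then, against the integer gridlines: it crosses the x-axis at the gridline x = 0; one y-axis crossing is at y = 0.
Finally, solving for integer coefficients yields p as stated.

3*x^2 - 2*y^2 + 3*z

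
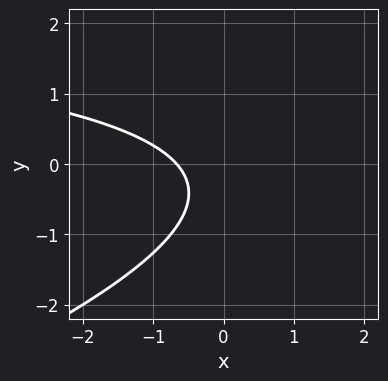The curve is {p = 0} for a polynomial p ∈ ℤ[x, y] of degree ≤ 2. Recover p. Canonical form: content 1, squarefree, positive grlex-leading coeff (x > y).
x*y - 3*y^2 - 3*x - 2*y - 2

1. Degree: a generic line meets the curve in up to 2 points, so deg p = 2.
2. Reading off the gridlines: it misses every integer gridline on the y-axis.
3. Assembling these constraints gives the stated polynomial.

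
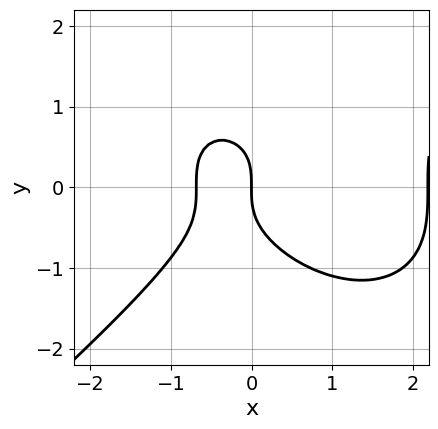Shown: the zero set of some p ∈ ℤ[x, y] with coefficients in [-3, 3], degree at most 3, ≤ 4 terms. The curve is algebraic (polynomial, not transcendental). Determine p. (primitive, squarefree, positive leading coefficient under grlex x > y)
Degree: no degree-2 curve has this shape, so deg p = 3.
From the axis intercepts and sections: it crosses the x-axis at the gridline x = 0; it meets the y-axis at y = 0 (among the integer gridlines).
Solving for integer coefficients yields p as stated.

2*x^3 - 3*y^3 - 3*x^2 - 3*x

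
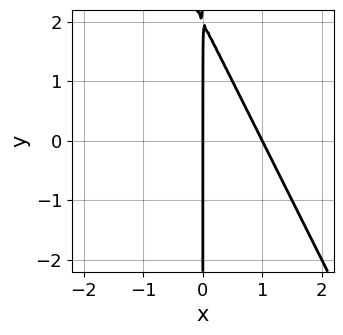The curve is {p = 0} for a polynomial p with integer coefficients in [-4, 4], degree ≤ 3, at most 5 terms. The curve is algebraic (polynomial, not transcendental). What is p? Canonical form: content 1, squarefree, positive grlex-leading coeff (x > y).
2*x^2 + x*y - 2*x

First, the degree is 2 — no degree-1 curve has this shape.
Then, from the axis intercepts and sections: among the integer gridlines, it crosses the x-axis at x ∈ {0, 1}; every point of the y-axis in the box is on the curve.
Finally, these observations pin down the coefficients.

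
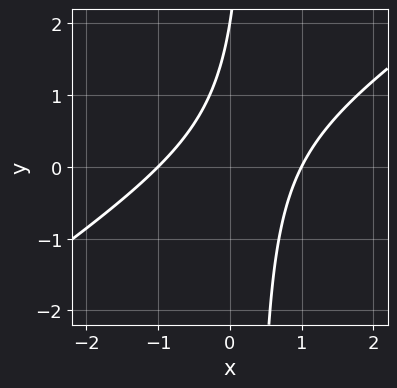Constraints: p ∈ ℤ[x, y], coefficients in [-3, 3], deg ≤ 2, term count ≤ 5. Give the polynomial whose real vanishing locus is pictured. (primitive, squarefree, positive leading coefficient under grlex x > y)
2*x^2 - 3*x*y + y - 2

1. deg p = 2. The shape is more complex than any degree-1 curve.
2. Observable constraints: one y-axis crossing is at y = 2; among the integer gridlines, it crosses the x-axis at x ∈ {-1, 1}.
3. Fitting integer coefficients to these (and the overall shape) gives p.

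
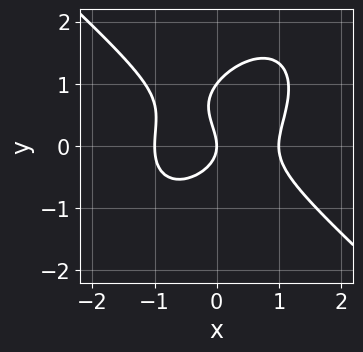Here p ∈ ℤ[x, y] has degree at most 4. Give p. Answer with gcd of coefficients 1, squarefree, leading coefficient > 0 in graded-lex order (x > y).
3*x^3 - x*y^2 + 3*y^3 - 3*y^2 - 3*x

1. The degree is 3 — the shape is more complex than any degree-2 curve.
2. Reading off the gridlines: the y-axis gridline crossings are at y ∈ {0, 1}; among the integer gridlines, it crosses the x-axis at x ∈ {-1, 0, 1}.
3. These observations pin down the coefficients.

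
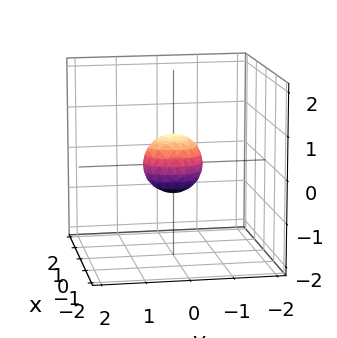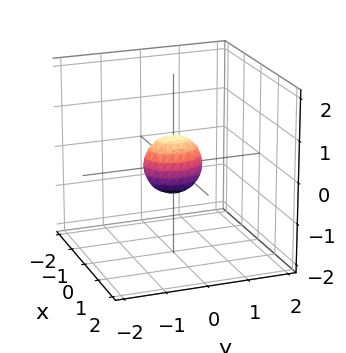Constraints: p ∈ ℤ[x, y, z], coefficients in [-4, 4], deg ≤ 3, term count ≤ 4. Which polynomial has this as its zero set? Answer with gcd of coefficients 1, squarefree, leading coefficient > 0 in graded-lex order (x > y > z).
(a) deg p = 2. A closed, bounded, convex surface; a quadric.
(b) Symmetries: the x ↦ −x reflection is a symmetry, so x appears only in even powers; the y ↦ −y reflection is a symmetry, so y appears only in even powers; the z ↦ −z reflection is a symmetry, so z appears only in even powers.
(c) These observations pin down the coefficients.

3*x^2 + 2*y^2 + 2*z^2 - 1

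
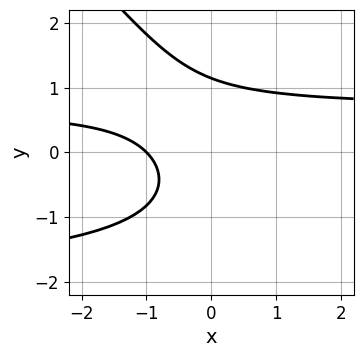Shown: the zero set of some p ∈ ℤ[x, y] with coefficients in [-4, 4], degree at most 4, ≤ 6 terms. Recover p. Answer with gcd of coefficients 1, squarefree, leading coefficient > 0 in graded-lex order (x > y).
2*x*y^2 + 2*y^3 + 3*x*y - 3*x - 3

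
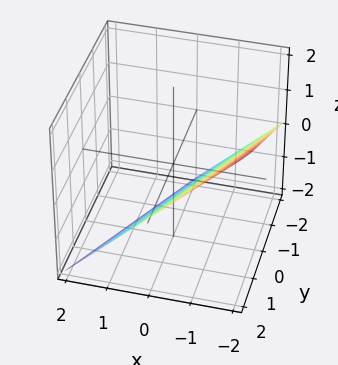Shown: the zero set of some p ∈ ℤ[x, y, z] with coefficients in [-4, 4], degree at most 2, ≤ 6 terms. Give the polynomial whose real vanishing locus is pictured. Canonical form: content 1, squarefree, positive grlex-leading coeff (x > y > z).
2*x - y + 2*z + 2

First, deg p = 1. Every cross-section is a straight line — this is a plane.
Next, from the visible intercepts: it meets the z-axis at z = -1 (among the integer gridlines); it crosses the x-axis at the gridline x = -1; one y-axis crossing is at y = 2.
Finally, putting this together gives p.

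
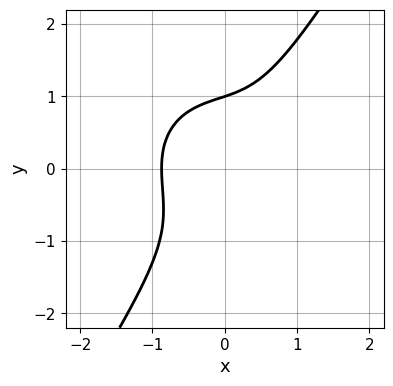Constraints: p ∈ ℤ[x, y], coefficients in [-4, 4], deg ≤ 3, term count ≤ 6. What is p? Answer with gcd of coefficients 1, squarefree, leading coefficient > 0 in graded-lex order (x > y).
1. Degree: the shape is more complex than any degree-2 curve, so deg p = 3.
2. Reading off the gridlines: it crosses the y-axis at the gridline y = 1.
3. Fitting integer coefficients to these (and the overall shape) gives p.

3*x^3 + 2*x*y^2 - 2*y^3 + 2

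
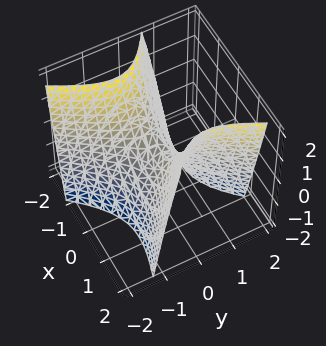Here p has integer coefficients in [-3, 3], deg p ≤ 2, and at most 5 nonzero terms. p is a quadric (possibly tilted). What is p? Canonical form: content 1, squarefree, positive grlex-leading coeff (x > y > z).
First, deg p = 2. No degree-1 surface has this shape.
Next, from the visible intercepts: it meets the y-axis at y = 0 (among the integer gridlines); one z-axis crossing is at z = 0; it meets the x-axis at x = 0 (among the integer gridlines).
Finally, matching integer coefficients to the picture gives p.

2*x^2 + 3*x*y - 3*y^2 - 2*z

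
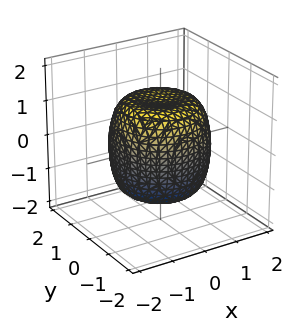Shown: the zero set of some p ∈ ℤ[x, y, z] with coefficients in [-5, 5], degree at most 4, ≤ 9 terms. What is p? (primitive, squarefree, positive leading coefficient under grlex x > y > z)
2*x^4 + 4*x^2*y^2 + 2*y^4 - 2*x^2 - 2*y^2 + 2*z^2 - 3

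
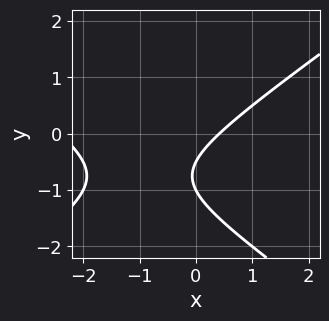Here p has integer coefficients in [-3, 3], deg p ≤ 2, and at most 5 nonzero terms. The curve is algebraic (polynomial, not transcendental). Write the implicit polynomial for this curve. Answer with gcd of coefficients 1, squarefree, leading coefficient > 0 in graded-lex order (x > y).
x^2 - 2*y^2 + 2*x - 3*y - 1

1. Degree: the shape is more complex than any degree-1 curve, so deg p = 2.
2. Checking where it meets the axes: it crosses the y-axis at the gridline y = -1.
3. Solving for integer coefficients yields p as stated.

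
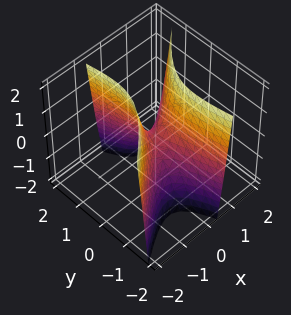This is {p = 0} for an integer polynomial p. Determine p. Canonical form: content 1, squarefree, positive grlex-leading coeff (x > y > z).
1. The degree is 2 — the shape is more complex than any degree-1 surface.
2. Against the integer gridlines: it meets the z-axis at z = 0 (among the integer gridlines); it meets the x-axis at x = 0 (among the integer gridlines).
3. The integer polynomial consistent with all of this is the stated p.

3*x^2 - 3*x*y - y^2 - z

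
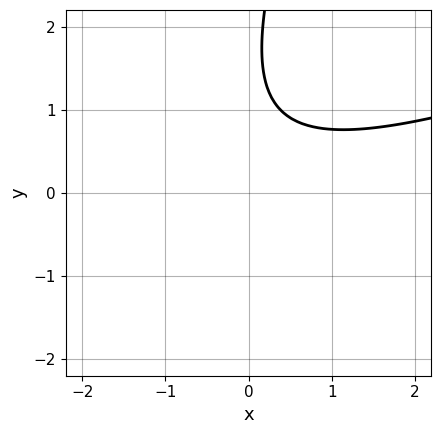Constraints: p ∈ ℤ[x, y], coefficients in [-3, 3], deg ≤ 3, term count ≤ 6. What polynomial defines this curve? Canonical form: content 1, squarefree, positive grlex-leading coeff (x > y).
x^2 - 3*x*y + y^2 - 3*y + 3

First, the degree is 2 — a generic line meets the curve in up to 2 points.
Then, reading off the gridlines: no y-intercept at any integer in the box; it misses every integer gridline on the x-axis.
Finally, solving for integer coefficients yields p as stated.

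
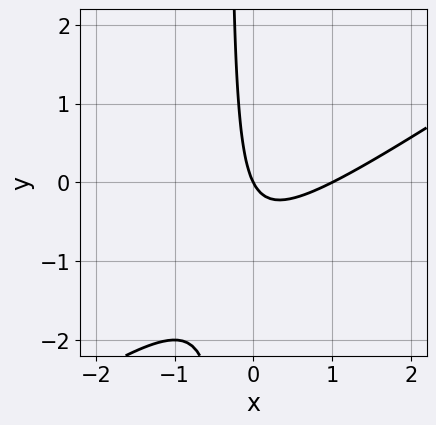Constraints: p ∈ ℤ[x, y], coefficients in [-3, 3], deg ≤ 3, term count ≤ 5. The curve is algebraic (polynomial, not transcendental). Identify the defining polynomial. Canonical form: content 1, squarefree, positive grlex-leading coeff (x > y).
deg p = 2. A generic line meets the curve in up to 2 points.
Checking where it meets the axes: the x-axis gridline crossings are at x ∈ {0, 1}; one y-axis crossing is at y = 0.
These observations pin down the coefficients.

2*x^2 - 3*x*y - 2*x - y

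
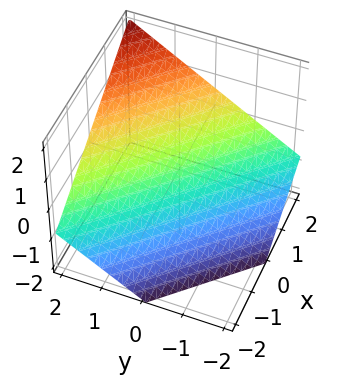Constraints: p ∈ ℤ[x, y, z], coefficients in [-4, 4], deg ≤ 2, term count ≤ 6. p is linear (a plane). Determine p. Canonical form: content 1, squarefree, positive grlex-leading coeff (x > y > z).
First, deg p = 1. Every cross-section is a straight line — this is a plane.
Next, observable constraints: it crosses the x-axis at the gridline x = 1; it crosses the y-axis at the gridline y = 1.
Finally, fitting integer coefficients to these (and the overall shape) gives p.

2*x + 2*y - 3*z - 2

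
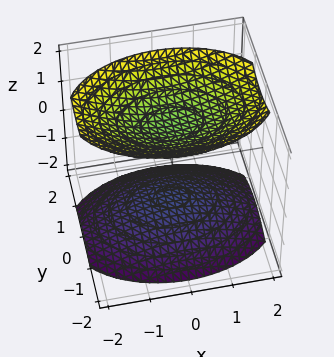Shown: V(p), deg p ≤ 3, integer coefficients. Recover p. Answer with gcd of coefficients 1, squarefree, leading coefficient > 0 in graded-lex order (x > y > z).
x^2 + 2*y^2 - 2*z^2 + 3

1. The picture has 2 separate pieces. Treating them together as one polynomial.
2. The degree is 2 — two separate bowl-shaped sheets opening away from each other; a quadric.
3. Symmetries: mirror symmetry z ↦ −z ⇒ only even powers of z; it's symmetric under x → −x, forcing even powers of x; mirror symmetry y ↦ −y ⇒ only even powers of y.
4. Checking where it meets the axes: it misses every integer gridline on the y-axis; the surface avoids every integer x-axis point in the box.
5. The integer polynomial consistent with all of this is the stated p.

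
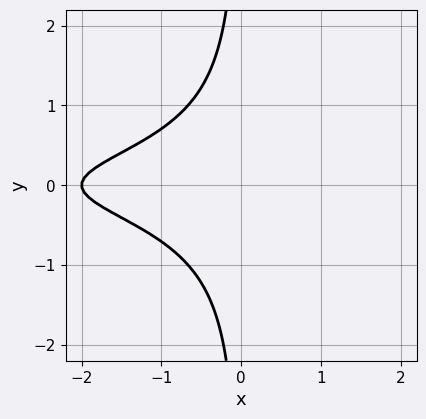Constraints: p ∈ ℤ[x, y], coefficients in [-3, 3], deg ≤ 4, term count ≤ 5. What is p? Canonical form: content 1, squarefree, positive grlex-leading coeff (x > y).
1. deg p = 3. No degree-2 curve has this shape.
2. Symmetries: the y ↦ −y reflection is a symmetry, so y appears only in even powers.
3. From the visible intercepts: it crosses the x-axis at the gridline x = -2; it misses every integer gridline on the y-axis.
4. Matching integer coefficients to the picture gives p.

2*x*y^2 + x + 2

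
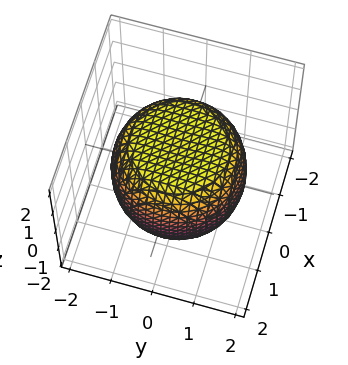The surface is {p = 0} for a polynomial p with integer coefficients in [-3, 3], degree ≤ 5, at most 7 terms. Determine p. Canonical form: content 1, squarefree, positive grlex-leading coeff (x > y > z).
x^4 + 2*x^2*y^2 + y^4 - x^2 - y^2 + 2*z^2 - 3

1. The degree is 4 — the shape is more complex than any degree-3 surface.
2. By symmetry, the z-axis is an axis of rotation, so x and y enter only as x² + y².
3. Checking where it meets the axes: a circular section at z = -1 has radius between 1 and 2.
4. These observations pin down the coefficients.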